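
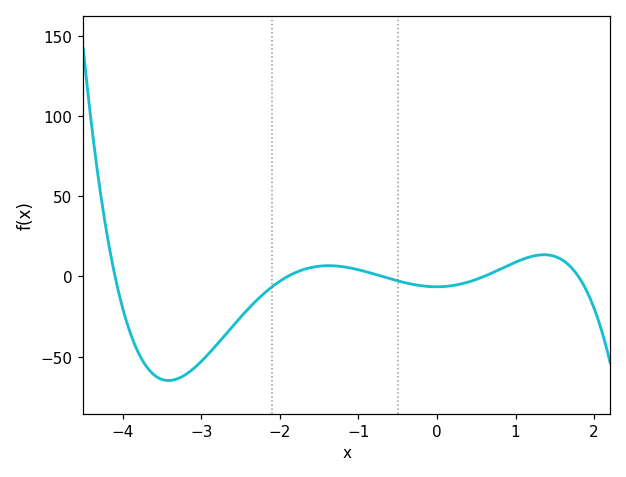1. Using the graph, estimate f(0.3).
-4.79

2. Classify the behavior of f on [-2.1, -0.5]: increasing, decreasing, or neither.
neither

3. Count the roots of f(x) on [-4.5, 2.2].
5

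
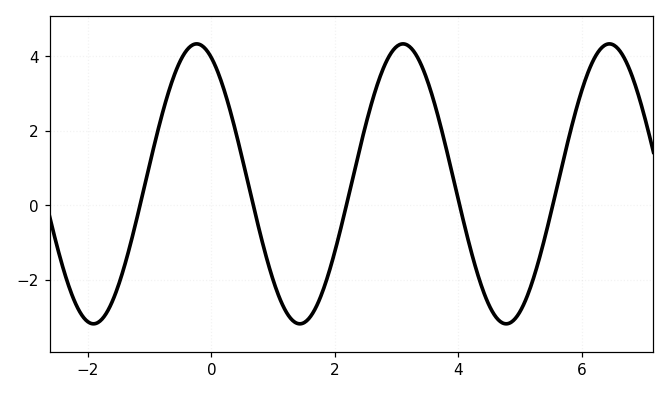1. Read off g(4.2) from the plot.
-1.2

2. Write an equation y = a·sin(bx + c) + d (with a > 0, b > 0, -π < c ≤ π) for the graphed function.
y = 3.76sin(1.88x + 2.02) + 0.57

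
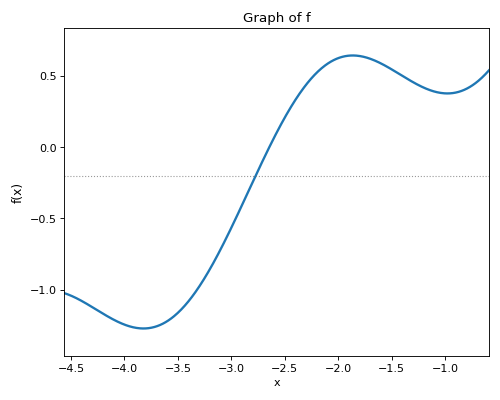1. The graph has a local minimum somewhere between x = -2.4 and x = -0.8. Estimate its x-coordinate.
-1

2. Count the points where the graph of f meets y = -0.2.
1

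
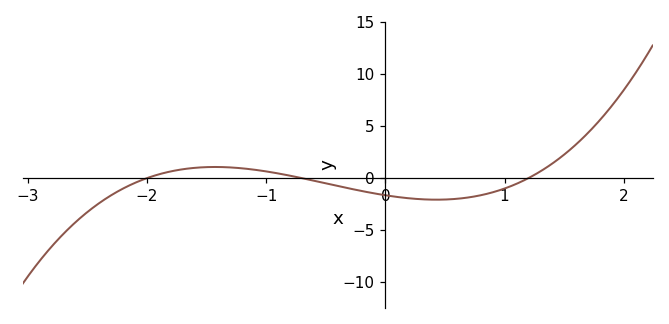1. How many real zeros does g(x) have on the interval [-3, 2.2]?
3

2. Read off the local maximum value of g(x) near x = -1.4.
1.07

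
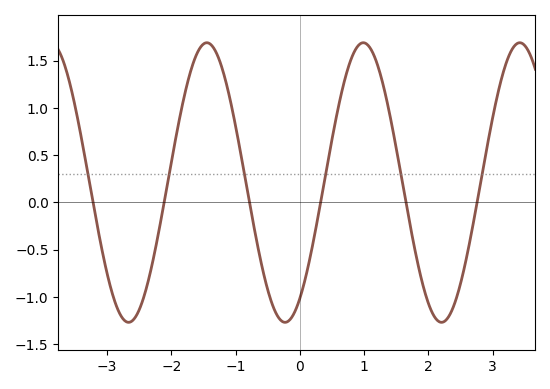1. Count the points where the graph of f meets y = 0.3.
6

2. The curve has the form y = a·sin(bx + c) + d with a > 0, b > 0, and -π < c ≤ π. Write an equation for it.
y = 1.48sin(2.6x - 0.98) + 0.21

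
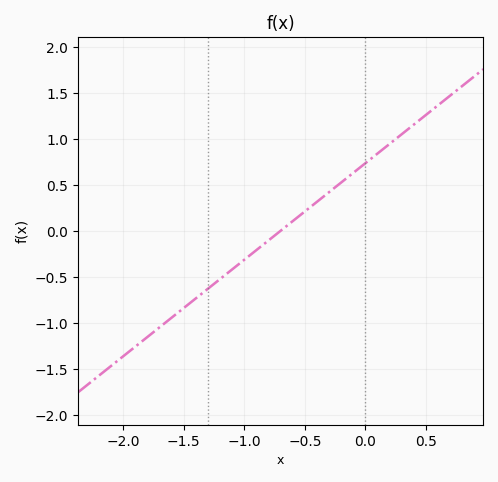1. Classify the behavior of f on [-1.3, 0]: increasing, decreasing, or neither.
increasing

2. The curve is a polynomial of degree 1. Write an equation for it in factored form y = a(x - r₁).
y = 1.05(x + 0.7)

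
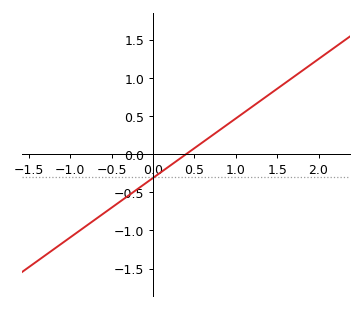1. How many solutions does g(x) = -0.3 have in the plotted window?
1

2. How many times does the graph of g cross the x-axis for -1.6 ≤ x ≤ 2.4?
1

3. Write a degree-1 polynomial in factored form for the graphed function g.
y = 0.78(x - 0.4)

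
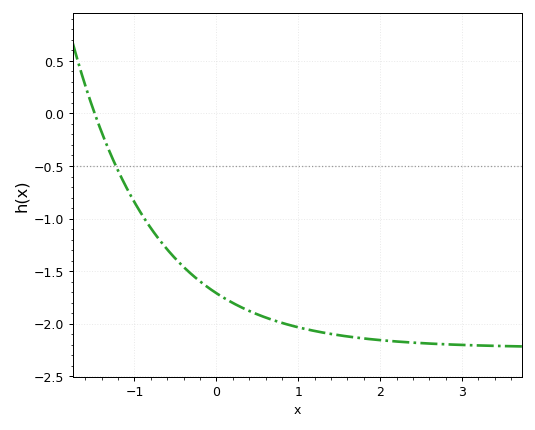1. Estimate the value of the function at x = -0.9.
-0.95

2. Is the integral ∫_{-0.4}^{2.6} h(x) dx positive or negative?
negative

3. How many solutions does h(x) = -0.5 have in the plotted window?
1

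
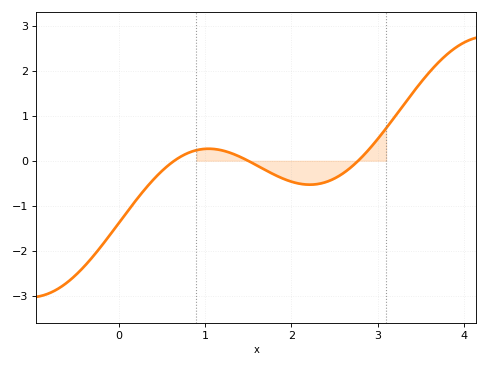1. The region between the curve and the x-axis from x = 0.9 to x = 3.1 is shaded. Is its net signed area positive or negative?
negative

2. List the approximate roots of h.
0.644, 1.5, 2.78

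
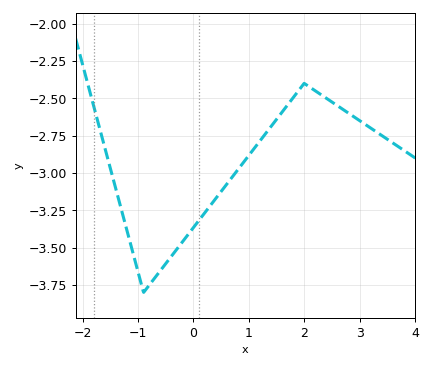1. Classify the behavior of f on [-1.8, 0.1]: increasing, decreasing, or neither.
neither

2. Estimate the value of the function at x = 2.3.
-2.47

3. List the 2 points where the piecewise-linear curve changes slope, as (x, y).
(-0.9, -3.8); (2, -2.4)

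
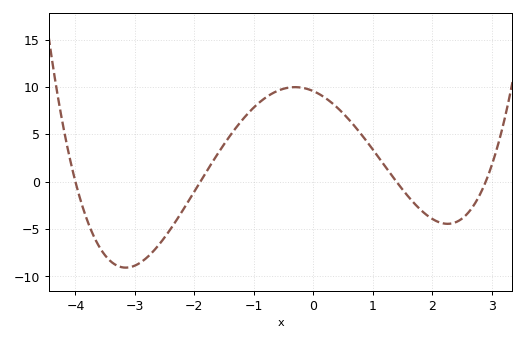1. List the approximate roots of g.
-4, -2, 1.4, 2.8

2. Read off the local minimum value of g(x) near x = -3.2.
-9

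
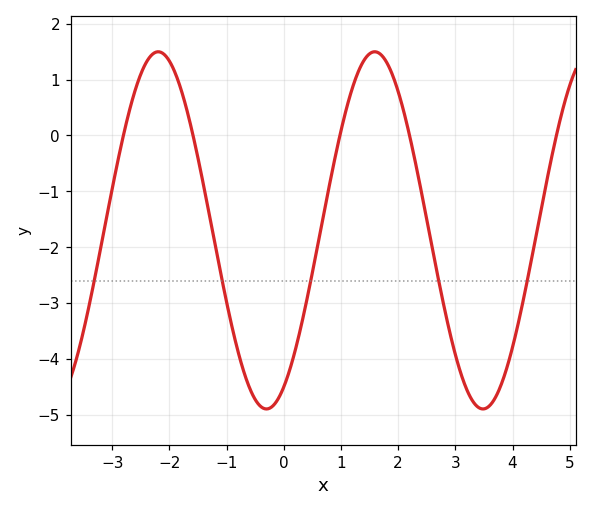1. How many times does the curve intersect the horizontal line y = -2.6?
5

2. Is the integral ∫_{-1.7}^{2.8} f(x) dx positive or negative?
negative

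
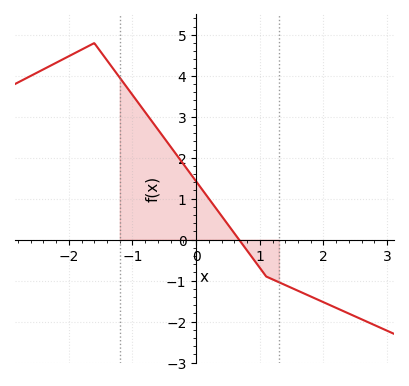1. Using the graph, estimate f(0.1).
1.21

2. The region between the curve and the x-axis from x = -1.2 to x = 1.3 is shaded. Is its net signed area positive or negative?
positive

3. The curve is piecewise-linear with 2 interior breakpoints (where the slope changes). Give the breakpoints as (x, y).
(-1.6, 4.8); (1.1, -0.9)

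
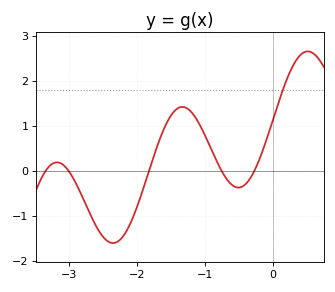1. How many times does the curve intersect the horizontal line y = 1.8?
1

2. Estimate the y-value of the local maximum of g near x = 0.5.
2.7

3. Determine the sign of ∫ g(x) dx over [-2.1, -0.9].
positive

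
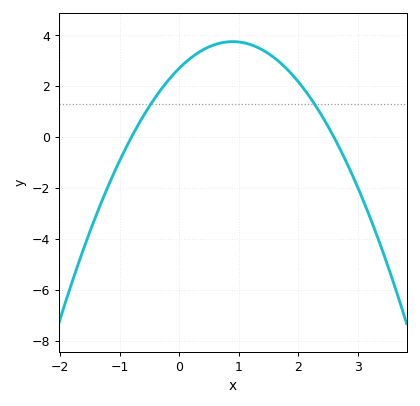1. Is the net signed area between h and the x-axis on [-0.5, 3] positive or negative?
positive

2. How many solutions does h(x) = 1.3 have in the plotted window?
2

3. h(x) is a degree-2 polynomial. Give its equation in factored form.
y = -1.3(x + 0.8)(x - 2.6)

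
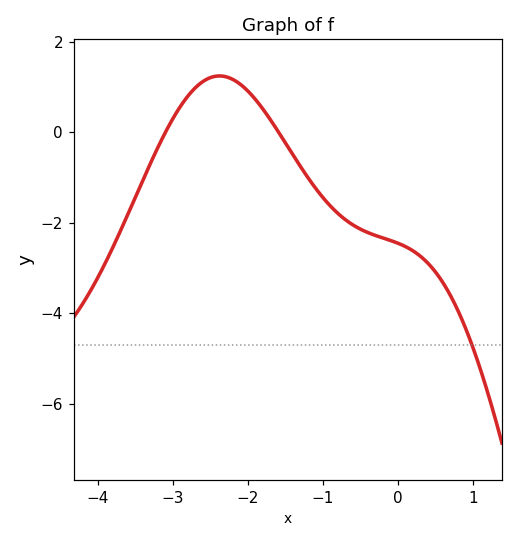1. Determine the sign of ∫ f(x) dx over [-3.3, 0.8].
negative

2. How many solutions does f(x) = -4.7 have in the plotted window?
1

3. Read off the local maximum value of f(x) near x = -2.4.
1.24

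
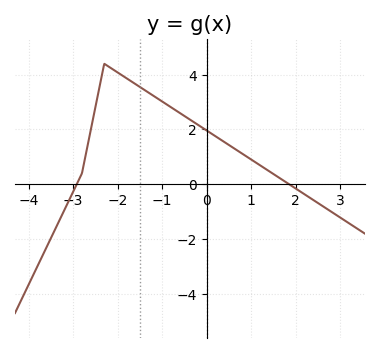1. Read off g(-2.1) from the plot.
4.2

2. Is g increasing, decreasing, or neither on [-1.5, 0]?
decreasing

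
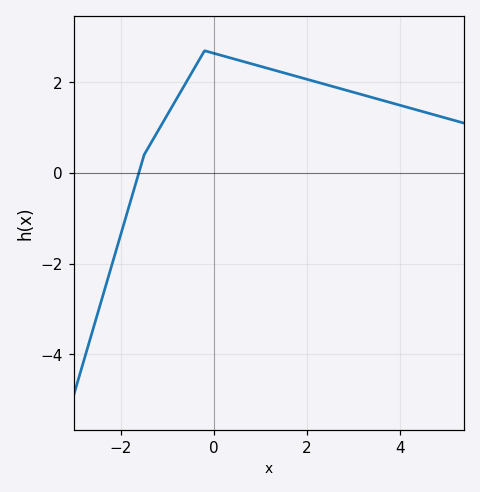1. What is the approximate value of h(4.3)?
1.41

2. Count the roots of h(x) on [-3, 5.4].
1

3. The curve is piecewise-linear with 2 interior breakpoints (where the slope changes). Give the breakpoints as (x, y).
(-1.5, 0.4); (-0.2, 2.7)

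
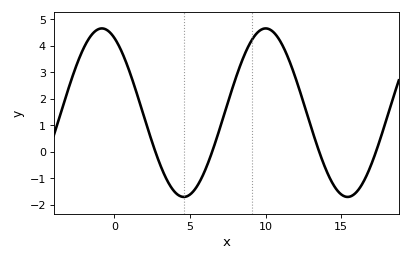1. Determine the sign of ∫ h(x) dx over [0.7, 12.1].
positive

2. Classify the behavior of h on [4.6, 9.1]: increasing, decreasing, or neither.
increasing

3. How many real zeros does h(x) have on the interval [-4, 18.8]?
4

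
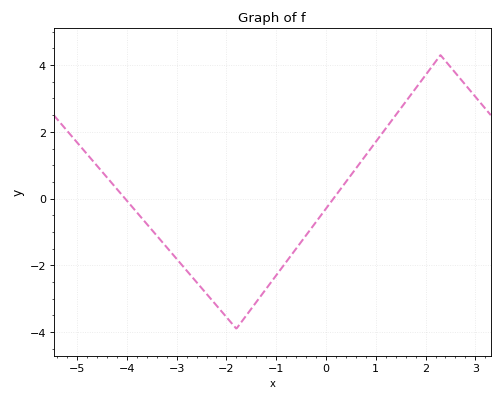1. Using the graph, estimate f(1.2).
2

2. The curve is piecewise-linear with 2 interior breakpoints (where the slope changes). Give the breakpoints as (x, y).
(-1.8, -3.9); (2.3, 4.3)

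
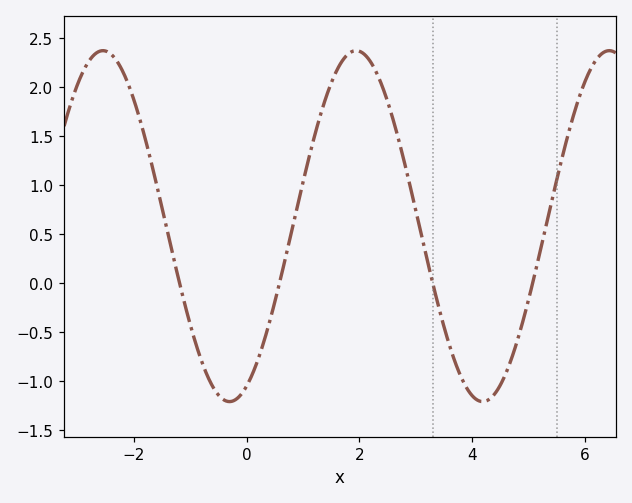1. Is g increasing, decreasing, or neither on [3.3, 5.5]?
neither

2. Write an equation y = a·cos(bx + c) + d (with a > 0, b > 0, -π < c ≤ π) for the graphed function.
y = 1.79cos(1.4x - 2.72) + 0.58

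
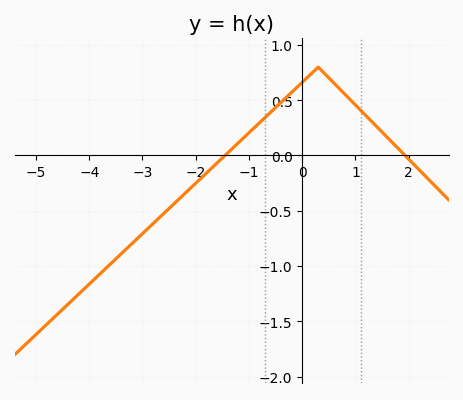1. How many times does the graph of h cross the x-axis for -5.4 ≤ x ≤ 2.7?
2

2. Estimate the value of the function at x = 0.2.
0.754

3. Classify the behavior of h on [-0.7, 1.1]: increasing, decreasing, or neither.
neither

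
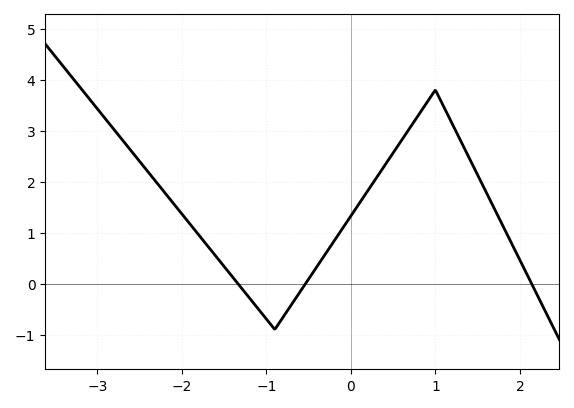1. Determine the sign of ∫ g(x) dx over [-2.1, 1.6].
positive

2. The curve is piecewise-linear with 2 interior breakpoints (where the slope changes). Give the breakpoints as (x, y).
(-0.9, -0.9); (1, 3.8)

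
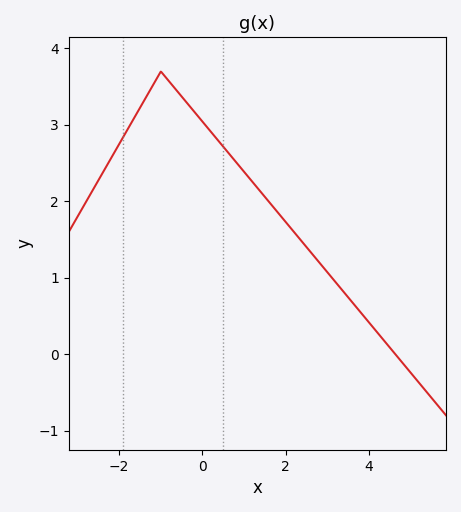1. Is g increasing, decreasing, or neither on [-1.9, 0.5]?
neither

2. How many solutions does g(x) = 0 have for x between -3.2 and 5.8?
1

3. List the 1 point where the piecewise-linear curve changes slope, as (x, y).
(-1, 3.7)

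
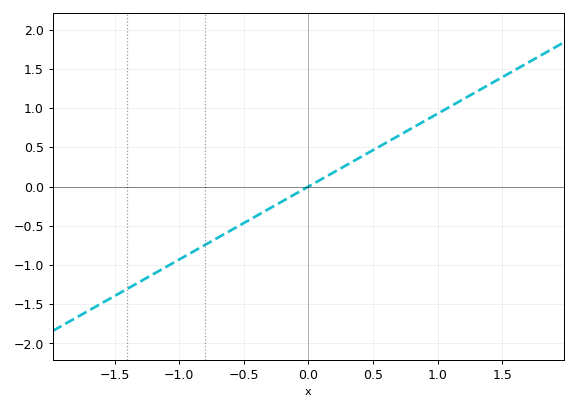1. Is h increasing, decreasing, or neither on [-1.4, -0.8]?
increasing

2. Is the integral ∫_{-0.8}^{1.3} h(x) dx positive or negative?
positive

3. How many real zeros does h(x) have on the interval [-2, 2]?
1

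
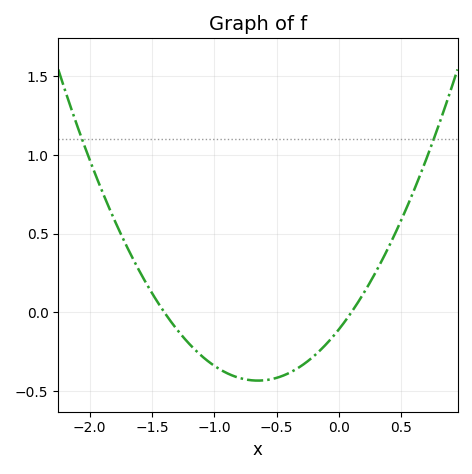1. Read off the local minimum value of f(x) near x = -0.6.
-0.45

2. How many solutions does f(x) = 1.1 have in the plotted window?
2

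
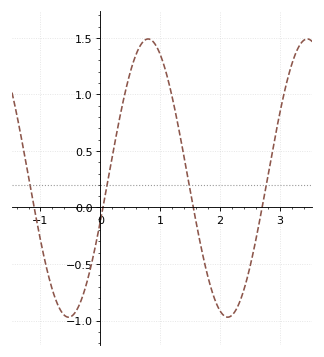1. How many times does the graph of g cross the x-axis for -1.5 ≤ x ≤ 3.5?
4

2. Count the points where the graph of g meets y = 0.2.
4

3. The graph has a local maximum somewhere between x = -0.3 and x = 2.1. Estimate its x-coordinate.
0.8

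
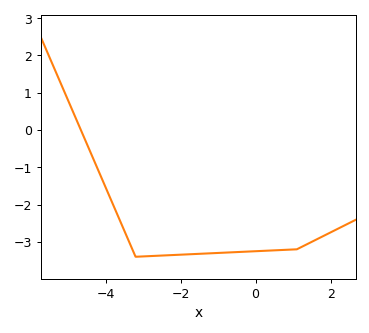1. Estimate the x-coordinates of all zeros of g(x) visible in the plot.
-4.6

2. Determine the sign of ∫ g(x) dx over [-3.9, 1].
negative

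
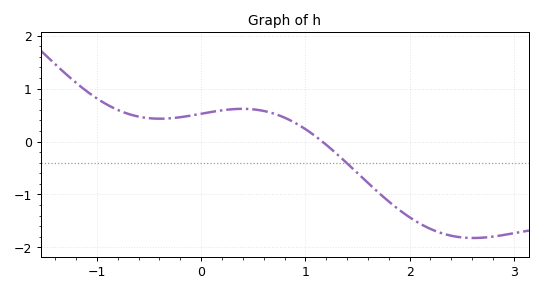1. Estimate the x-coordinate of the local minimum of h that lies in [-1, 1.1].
-0.397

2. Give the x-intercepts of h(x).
1.16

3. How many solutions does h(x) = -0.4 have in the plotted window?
1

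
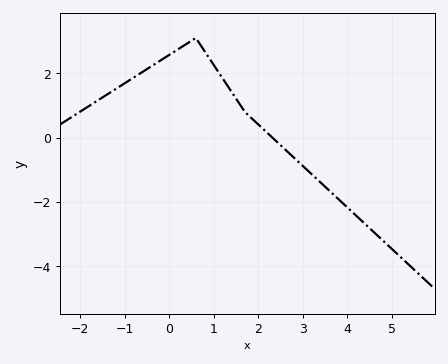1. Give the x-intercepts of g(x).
2.4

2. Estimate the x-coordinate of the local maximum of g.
0.6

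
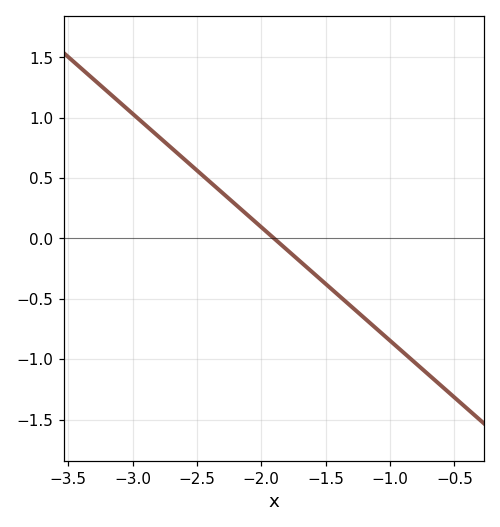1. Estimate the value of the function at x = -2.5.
0.564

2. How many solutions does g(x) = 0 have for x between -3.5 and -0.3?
1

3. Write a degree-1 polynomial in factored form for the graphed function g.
y = -0.94(x + 1.9)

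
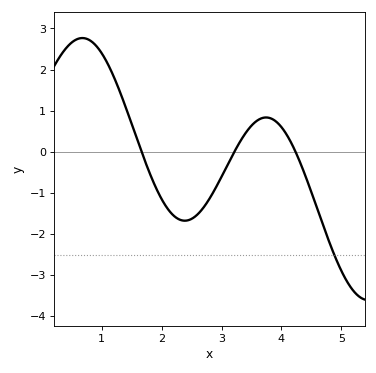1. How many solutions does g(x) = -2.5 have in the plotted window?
1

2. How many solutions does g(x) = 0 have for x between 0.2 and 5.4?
3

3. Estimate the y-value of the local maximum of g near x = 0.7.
2.8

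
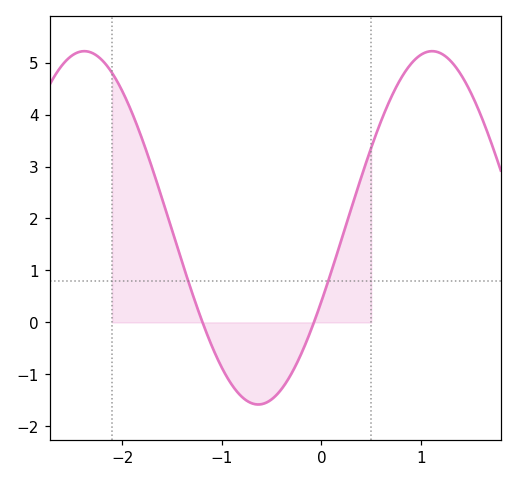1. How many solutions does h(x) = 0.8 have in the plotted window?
2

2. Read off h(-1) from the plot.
-0.868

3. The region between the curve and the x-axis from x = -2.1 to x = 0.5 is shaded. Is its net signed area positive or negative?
positive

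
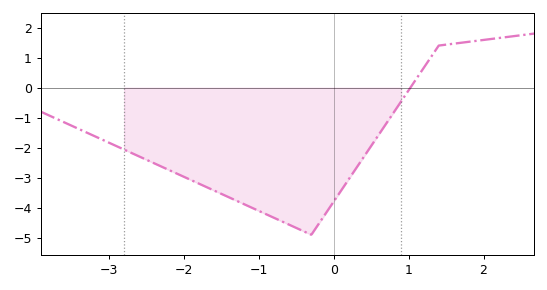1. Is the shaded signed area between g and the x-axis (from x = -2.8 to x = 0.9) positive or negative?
negative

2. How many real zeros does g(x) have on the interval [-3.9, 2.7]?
1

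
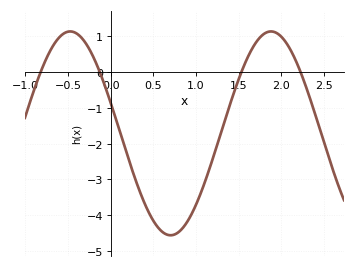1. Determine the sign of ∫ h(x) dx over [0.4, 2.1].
negative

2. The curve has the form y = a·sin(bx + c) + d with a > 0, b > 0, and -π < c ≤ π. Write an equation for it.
y = 2.85sin(2.7x + 2.8) - 1.71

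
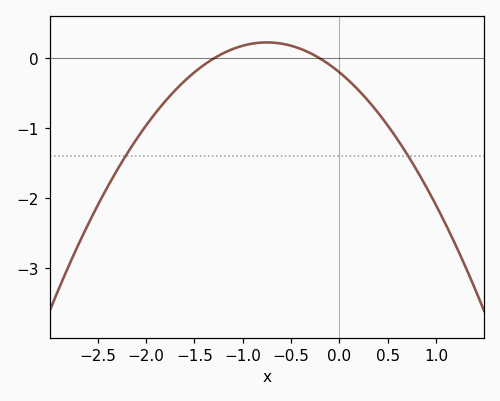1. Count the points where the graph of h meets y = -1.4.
2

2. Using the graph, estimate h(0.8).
-1.6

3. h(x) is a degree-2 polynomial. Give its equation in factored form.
y = -0.76(x + 1.3)(x + 0.2)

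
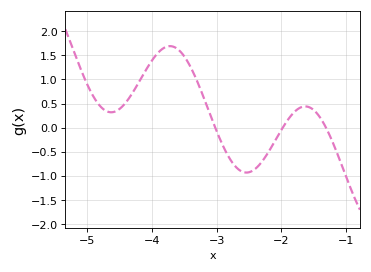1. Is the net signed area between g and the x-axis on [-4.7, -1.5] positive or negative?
positive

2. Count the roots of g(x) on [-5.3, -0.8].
3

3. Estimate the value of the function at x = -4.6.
0.3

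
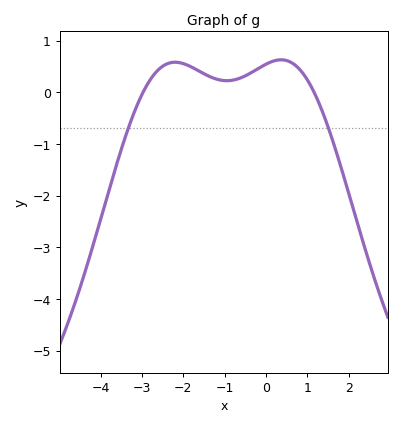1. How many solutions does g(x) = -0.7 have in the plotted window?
2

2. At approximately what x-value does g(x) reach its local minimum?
-1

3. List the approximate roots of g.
-3, 1.2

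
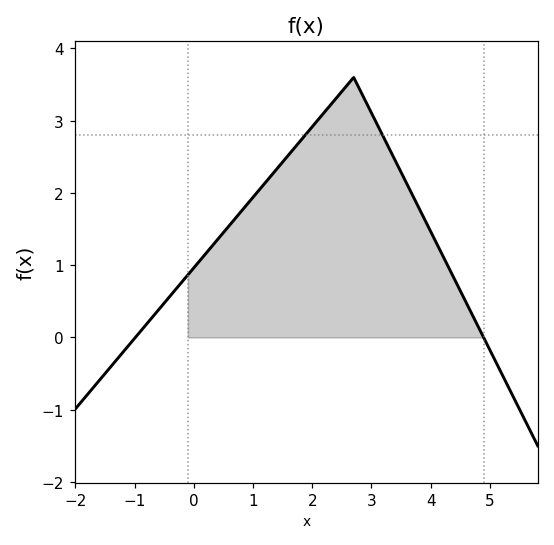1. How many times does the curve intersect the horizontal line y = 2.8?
2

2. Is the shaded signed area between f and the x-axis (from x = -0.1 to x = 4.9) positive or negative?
positive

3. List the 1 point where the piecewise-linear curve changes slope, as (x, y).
(2.7, 3.6)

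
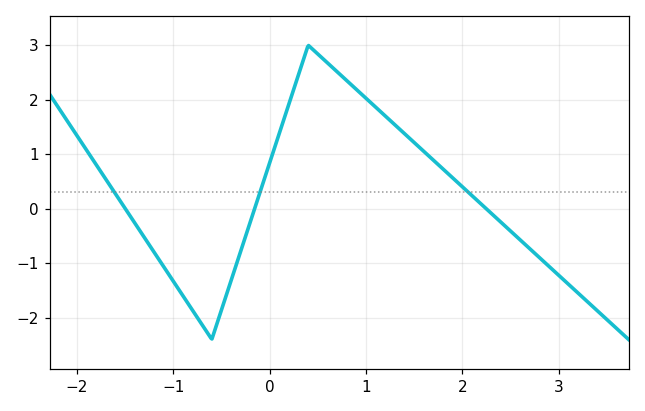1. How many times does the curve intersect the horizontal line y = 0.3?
3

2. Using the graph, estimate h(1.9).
0.563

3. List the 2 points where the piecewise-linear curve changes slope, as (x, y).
(-0.6, -2.4); (0.4, 3)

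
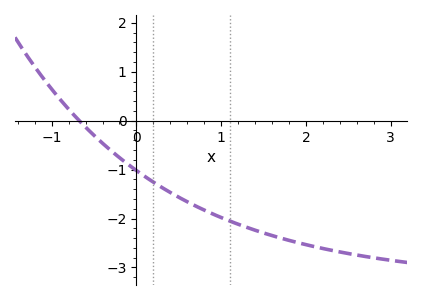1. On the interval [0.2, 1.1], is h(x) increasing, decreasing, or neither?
decreasing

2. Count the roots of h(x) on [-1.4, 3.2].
1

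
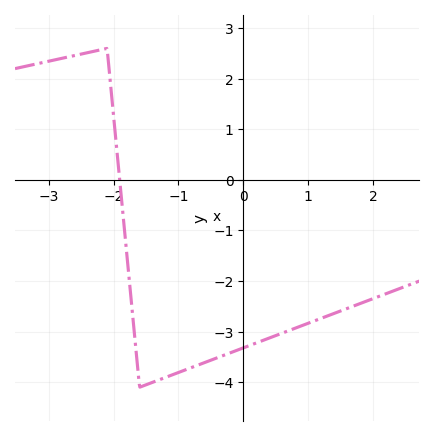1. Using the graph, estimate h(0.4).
-3.1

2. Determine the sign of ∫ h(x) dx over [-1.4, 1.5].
negative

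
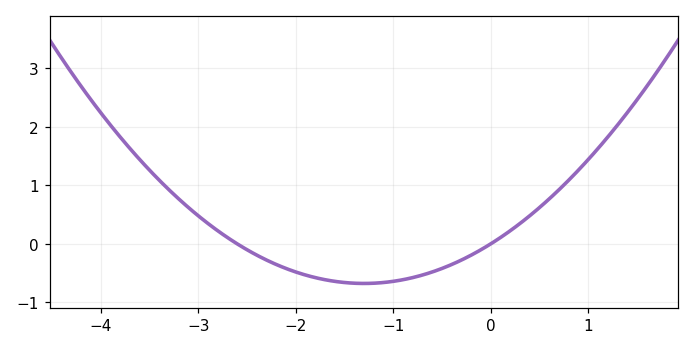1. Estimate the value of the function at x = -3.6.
1.44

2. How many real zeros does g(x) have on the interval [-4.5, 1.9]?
2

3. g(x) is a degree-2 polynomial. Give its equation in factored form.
y = 0.4(x + 2.6)(x - 0)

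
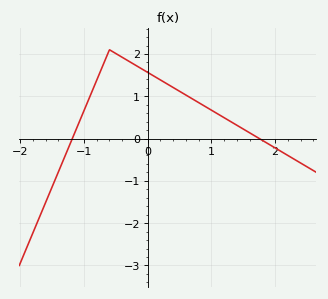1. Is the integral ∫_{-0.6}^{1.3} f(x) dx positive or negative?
positive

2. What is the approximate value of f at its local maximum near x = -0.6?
2.1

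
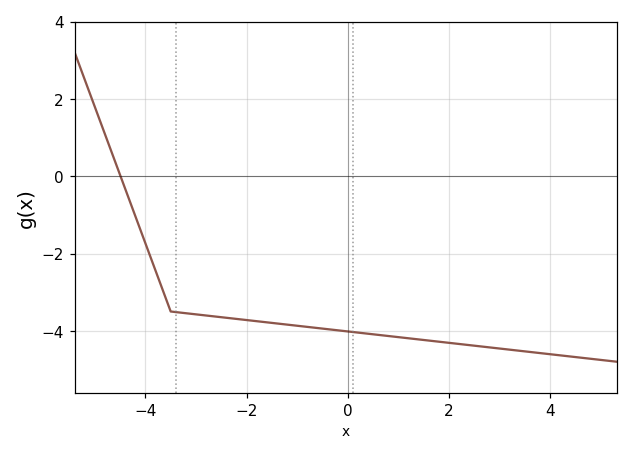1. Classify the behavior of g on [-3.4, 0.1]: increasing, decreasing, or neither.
decreasing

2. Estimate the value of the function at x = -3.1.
-3.6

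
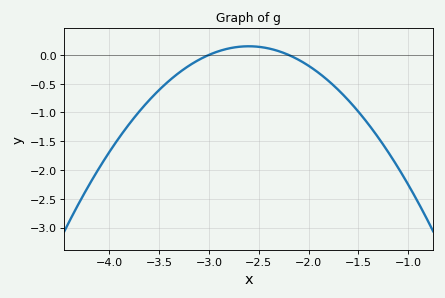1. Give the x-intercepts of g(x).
-3, -2.2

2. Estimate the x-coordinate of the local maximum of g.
-2.6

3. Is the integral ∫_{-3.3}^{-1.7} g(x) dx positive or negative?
negative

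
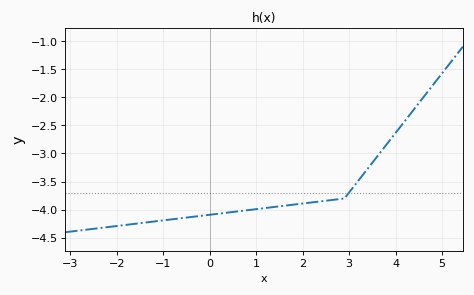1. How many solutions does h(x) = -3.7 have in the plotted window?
1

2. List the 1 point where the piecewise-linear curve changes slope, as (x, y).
(2.9, -3.8)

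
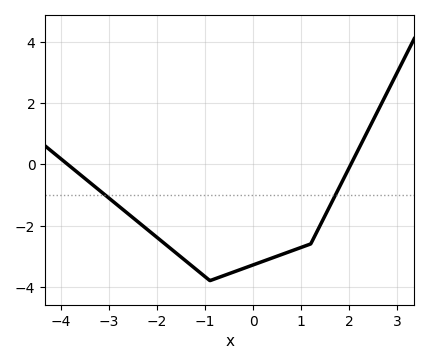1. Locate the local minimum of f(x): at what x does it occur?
-0.9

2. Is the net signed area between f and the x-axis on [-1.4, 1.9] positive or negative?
negative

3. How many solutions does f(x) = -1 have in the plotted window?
2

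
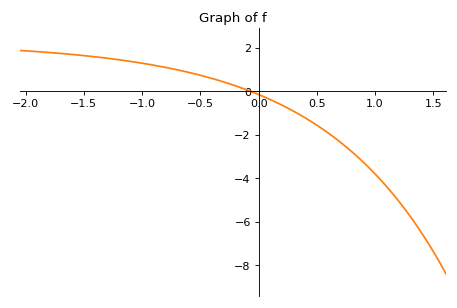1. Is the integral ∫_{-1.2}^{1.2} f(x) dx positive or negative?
negative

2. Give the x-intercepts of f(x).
-0.075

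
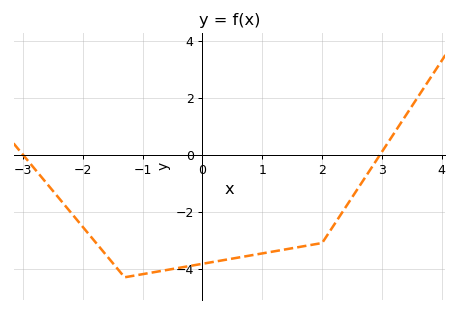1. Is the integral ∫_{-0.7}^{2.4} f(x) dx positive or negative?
negative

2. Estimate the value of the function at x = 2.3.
-2.14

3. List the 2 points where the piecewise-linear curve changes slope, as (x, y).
(-1.3, -4.3); (2, -3.1)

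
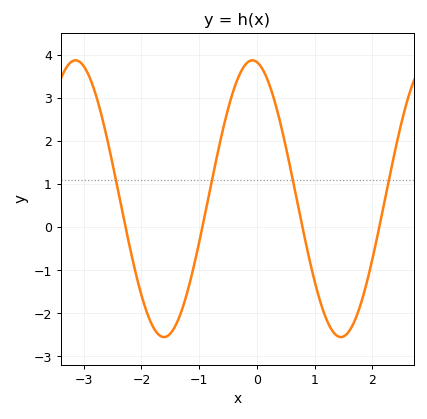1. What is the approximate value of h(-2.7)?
2.63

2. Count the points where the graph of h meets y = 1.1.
4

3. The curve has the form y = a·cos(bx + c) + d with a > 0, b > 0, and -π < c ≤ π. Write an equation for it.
y = 3.21cos(2.05x + 0.16) + 0.66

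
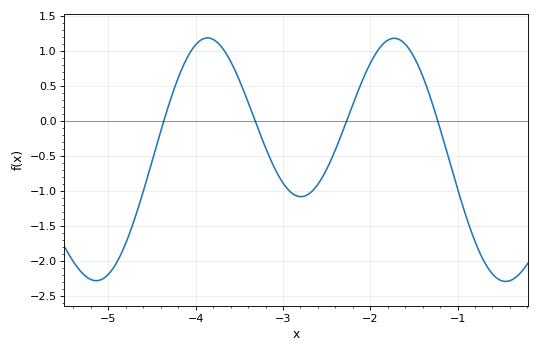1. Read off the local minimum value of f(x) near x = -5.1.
-2.28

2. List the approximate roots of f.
-4.36, -3.32, -2.27, -1.23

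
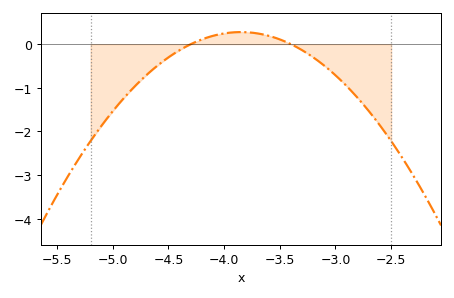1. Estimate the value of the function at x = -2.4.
-2.6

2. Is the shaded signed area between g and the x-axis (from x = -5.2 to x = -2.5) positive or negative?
negative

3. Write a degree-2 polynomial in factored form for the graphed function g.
y = -1.37(x + 4.3)(x + 3.4)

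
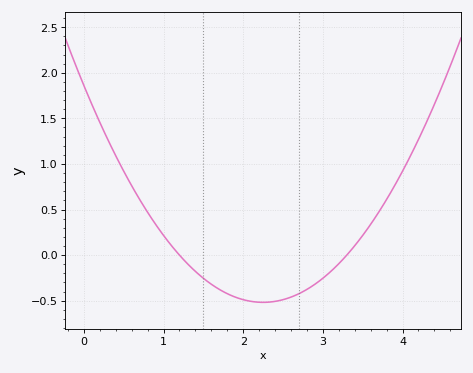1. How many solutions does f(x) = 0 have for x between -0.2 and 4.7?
2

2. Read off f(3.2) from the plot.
-0.094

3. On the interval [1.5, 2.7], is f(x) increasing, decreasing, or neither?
neither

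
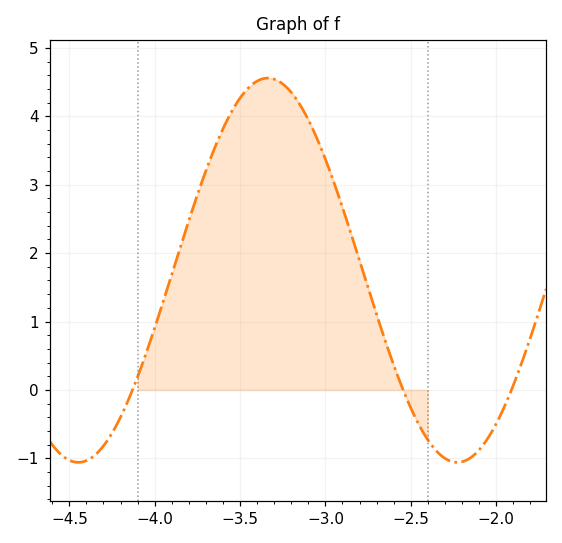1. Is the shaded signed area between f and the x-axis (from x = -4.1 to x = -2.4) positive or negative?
positive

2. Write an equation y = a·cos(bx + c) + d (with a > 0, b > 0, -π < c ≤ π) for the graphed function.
y = 2.81cos(2.8x - 3.1) + 1.75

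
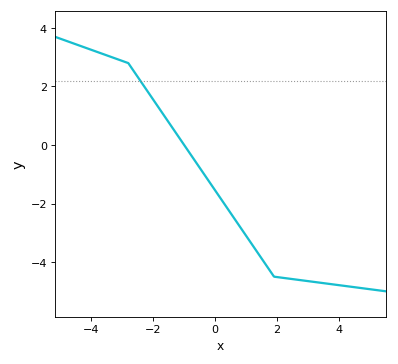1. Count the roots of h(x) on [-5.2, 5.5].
1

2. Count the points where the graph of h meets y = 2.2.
1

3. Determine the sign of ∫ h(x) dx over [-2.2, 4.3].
negative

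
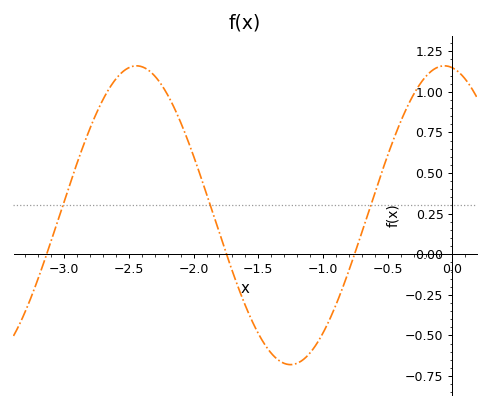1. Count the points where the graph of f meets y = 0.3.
3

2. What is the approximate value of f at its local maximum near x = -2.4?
1.16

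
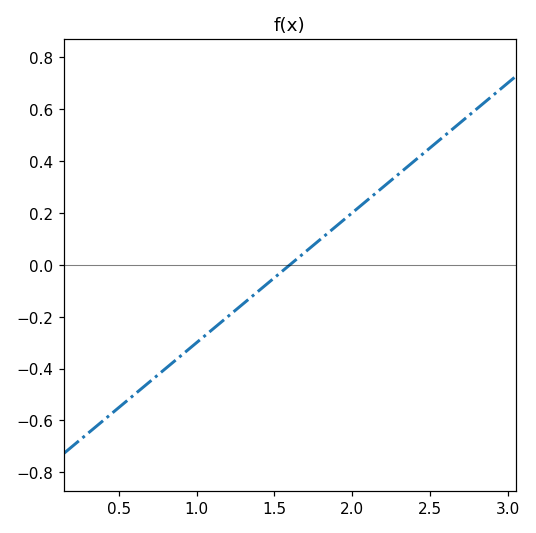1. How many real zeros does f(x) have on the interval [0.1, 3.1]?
1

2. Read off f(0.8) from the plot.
-0.4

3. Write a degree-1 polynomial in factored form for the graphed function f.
y = 0.5(x - 1.6)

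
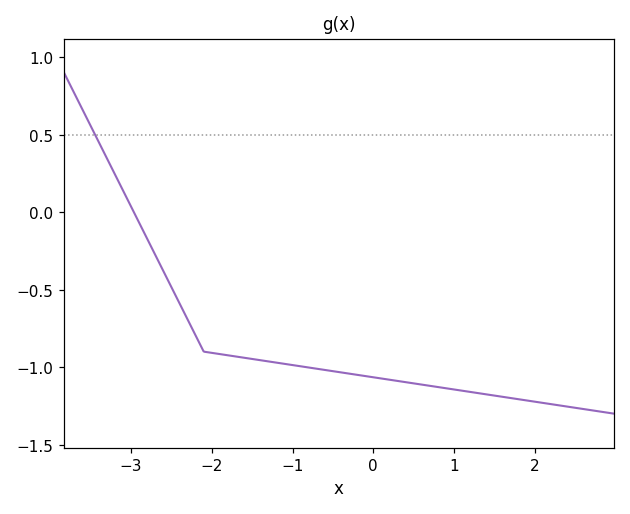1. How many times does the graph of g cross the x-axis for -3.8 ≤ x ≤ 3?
1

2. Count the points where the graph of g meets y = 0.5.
1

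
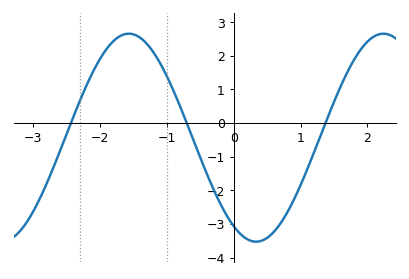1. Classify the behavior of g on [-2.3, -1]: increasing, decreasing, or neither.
neither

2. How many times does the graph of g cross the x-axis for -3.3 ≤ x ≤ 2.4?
3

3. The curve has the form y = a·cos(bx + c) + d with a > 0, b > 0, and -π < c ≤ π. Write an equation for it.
y = 3.09cos(1.6x + 2.6) - 0.44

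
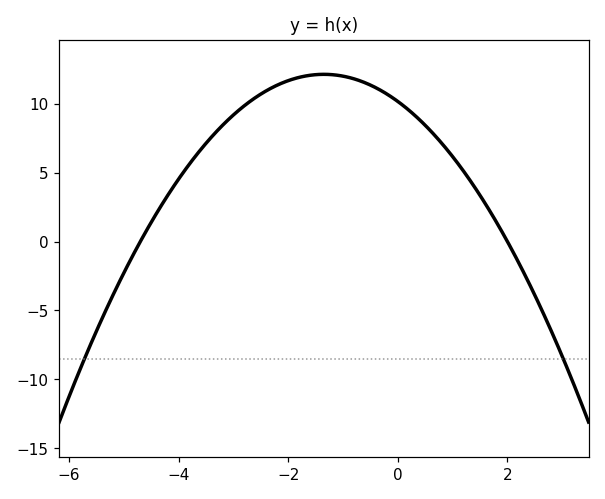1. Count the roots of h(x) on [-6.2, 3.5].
2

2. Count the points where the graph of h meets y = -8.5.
2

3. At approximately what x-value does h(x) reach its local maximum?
-1.35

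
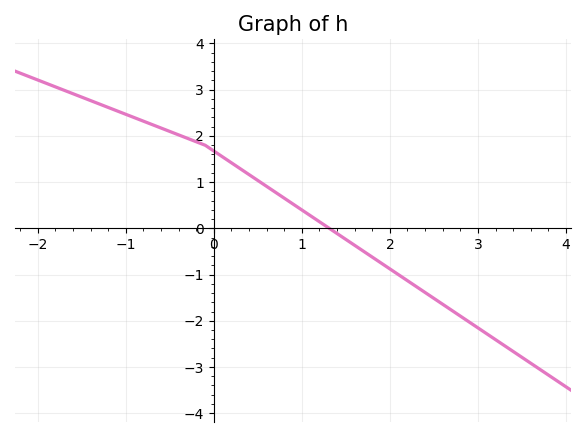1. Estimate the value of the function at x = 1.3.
0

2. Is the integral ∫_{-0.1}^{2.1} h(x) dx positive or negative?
positive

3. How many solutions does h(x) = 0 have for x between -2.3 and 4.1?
1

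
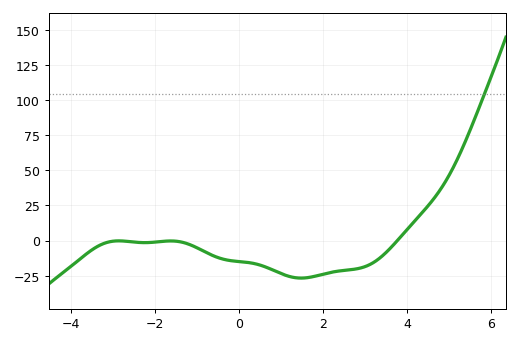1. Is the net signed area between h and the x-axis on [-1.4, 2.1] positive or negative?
negative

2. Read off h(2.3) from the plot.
-22.1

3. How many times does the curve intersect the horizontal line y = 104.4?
1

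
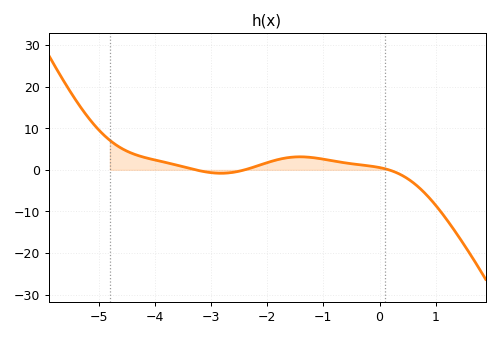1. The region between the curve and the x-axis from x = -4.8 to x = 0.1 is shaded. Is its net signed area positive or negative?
positive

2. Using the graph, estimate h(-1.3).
3.08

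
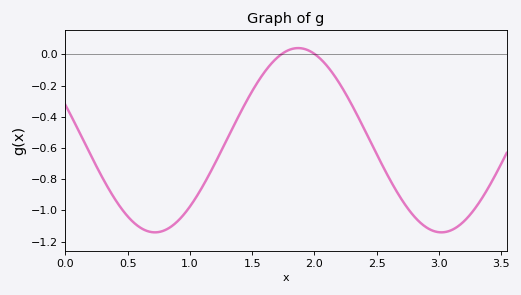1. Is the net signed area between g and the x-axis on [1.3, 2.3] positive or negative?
negative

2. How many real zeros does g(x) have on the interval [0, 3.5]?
2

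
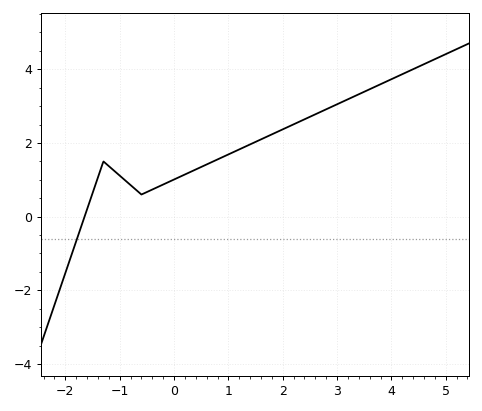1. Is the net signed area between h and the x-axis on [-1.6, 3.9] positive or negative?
positive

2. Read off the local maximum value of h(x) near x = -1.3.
1.5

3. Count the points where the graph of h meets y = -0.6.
1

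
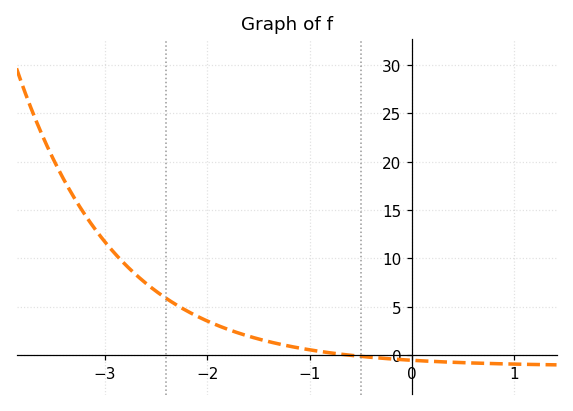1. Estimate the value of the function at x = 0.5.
-0.786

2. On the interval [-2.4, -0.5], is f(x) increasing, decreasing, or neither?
decreasing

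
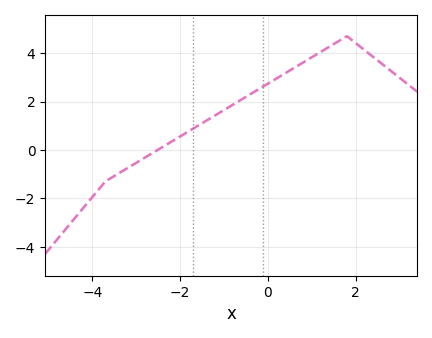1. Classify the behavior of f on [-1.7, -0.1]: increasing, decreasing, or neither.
increasing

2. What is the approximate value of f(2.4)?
3.84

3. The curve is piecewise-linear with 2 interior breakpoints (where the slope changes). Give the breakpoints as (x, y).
(-3.7, -1.3); (1.8, 4.7)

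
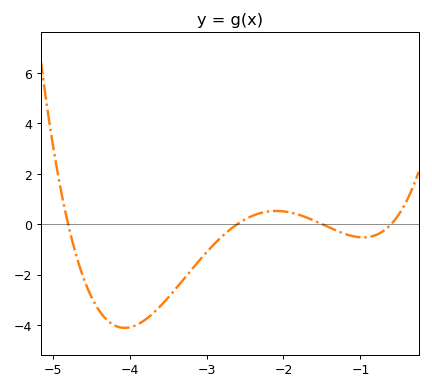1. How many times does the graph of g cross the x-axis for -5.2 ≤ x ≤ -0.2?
4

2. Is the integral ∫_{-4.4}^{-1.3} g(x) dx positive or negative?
negative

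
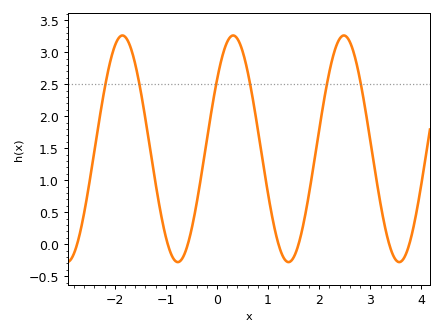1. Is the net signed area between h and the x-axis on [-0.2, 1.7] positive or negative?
positive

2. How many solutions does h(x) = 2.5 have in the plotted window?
6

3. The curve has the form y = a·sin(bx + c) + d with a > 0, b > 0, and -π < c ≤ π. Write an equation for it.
y = 1.77sin(2.9x + 0.65) + 1.49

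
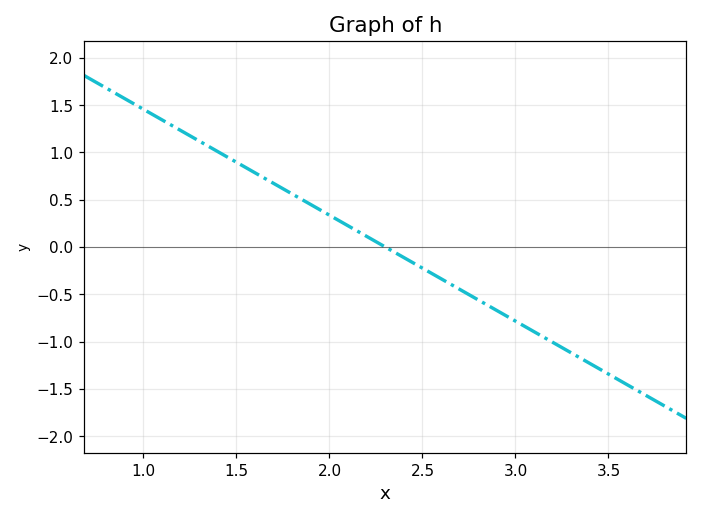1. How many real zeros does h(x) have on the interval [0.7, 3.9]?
1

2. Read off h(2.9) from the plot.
-0.672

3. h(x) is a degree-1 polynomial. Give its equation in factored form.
y = -1.12(x - 2.3)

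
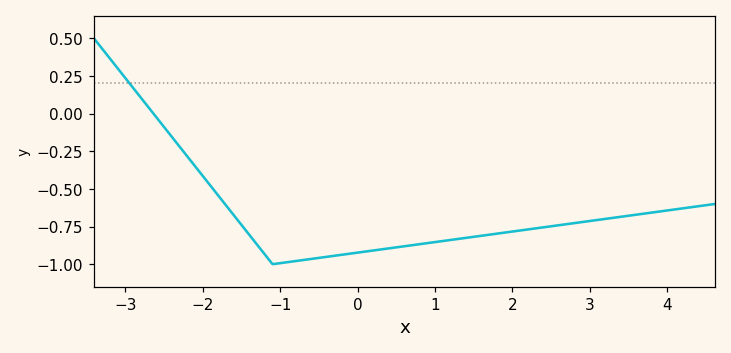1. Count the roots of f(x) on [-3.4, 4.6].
1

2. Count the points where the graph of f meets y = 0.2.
1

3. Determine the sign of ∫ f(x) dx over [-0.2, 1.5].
negative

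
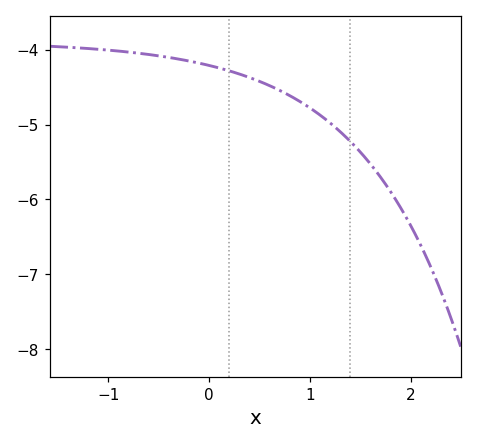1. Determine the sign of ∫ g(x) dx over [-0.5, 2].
negative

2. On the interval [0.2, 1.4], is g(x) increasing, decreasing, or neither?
decreasing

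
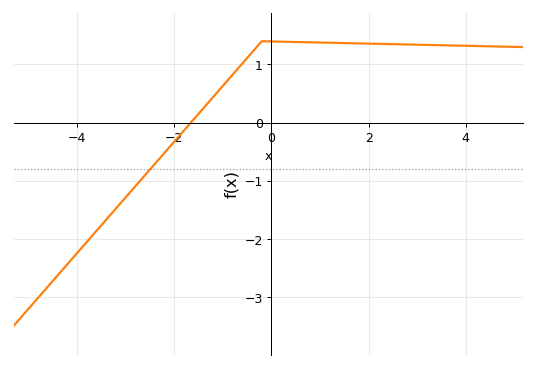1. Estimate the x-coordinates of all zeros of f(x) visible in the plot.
-1.6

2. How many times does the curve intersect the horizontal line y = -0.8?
1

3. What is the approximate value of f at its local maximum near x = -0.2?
1.4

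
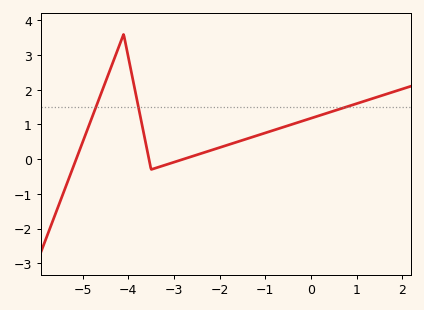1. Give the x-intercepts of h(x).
-5.14, -3.55, -2.79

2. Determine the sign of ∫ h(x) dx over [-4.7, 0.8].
positive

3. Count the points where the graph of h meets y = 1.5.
3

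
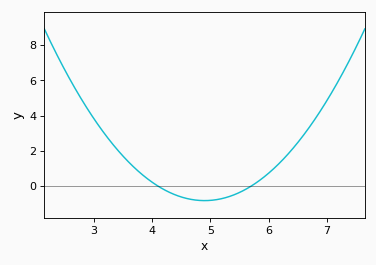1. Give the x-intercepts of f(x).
4.1, 5.7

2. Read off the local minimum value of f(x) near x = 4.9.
-0.826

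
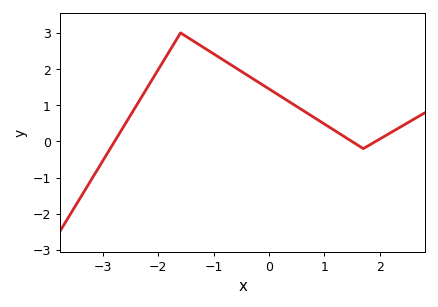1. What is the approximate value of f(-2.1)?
1.74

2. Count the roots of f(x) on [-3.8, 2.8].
3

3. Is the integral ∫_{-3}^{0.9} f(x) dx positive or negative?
positive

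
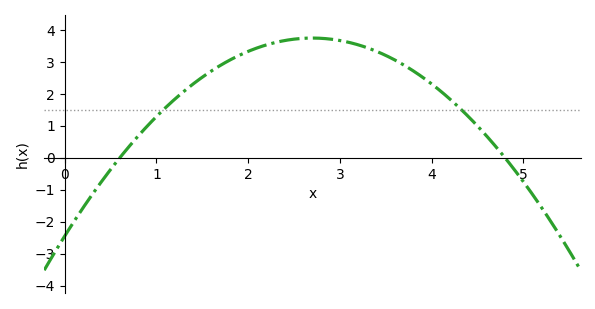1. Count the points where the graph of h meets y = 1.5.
2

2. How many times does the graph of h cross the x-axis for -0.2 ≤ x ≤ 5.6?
2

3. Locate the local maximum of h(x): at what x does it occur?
2.7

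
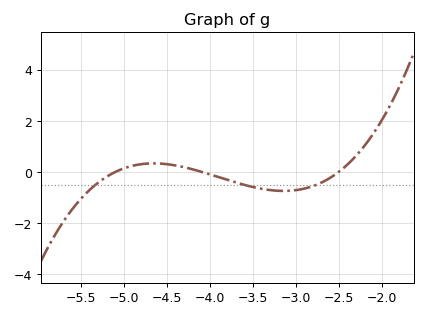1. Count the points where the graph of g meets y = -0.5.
3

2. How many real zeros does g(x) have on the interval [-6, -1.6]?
3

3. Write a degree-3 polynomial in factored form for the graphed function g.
y = 0.62(x + 5.1)(x + 4.1)(x + 2.5)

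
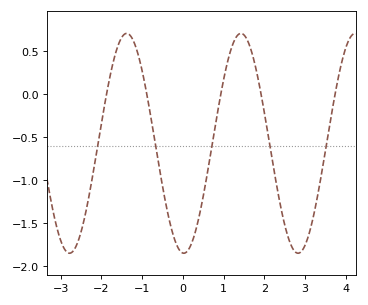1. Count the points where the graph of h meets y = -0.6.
5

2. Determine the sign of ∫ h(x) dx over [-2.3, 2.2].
negative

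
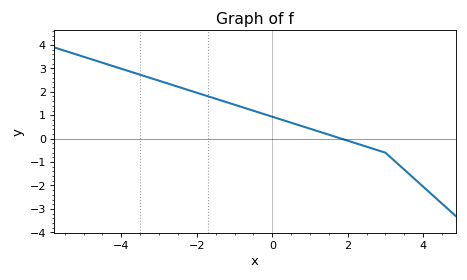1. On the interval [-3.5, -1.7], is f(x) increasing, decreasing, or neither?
decreasing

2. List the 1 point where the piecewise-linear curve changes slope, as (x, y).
(3, -0.6)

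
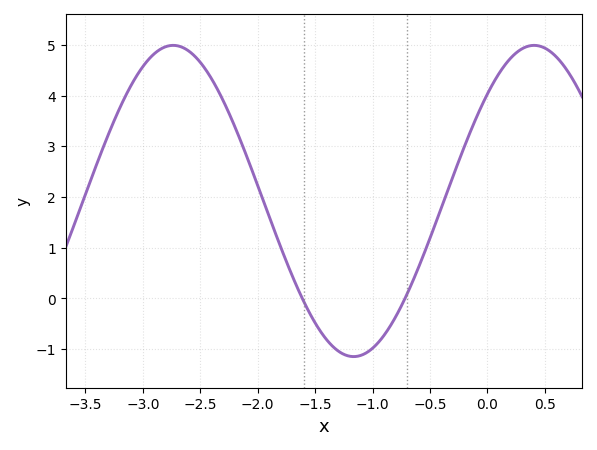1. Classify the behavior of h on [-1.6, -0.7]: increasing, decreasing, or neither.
neither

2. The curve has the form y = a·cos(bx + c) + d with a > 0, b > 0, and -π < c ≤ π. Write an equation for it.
y = 3.07cos(2x - 0.81) + 1.92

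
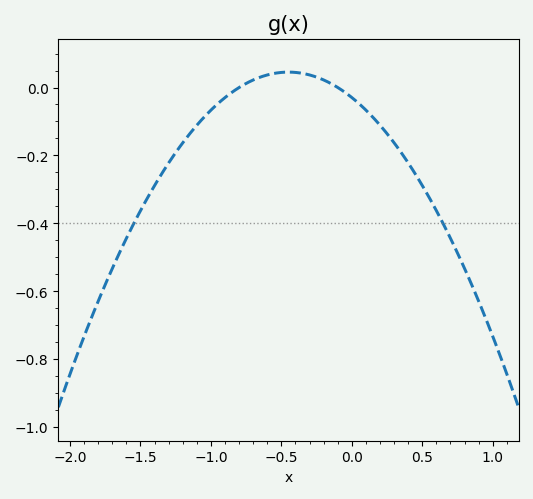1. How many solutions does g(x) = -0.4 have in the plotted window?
2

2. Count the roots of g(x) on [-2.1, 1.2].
2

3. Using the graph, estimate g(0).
-0.02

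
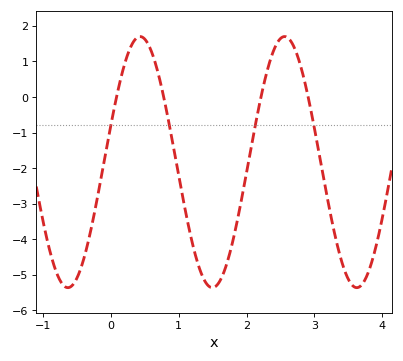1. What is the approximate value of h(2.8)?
0.9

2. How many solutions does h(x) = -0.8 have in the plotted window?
4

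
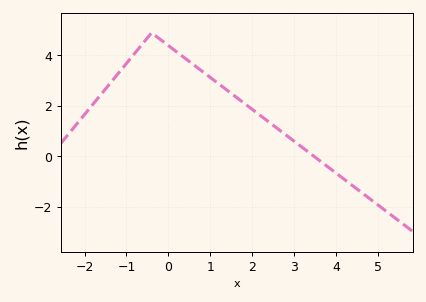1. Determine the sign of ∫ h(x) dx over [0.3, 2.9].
positive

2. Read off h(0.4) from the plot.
3.89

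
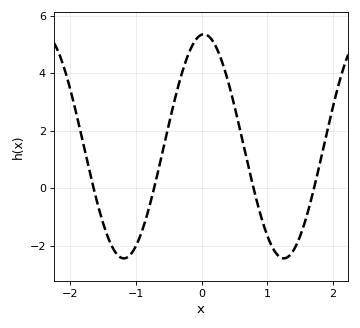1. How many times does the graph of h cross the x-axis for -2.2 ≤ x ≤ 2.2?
4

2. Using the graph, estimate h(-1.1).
-2.4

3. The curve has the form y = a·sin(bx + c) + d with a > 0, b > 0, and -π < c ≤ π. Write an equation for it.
y = 3.9sin(2.6x + 1.5) + 1.46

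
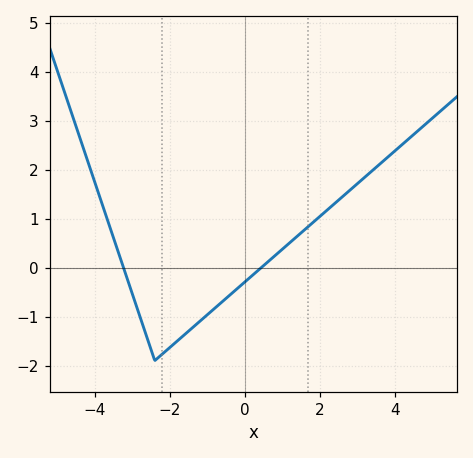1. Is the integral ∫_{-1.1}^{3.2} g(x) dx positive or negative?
positive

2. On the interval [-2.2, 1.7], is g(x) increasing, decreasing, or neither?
increasing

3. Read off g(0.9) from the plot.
0.308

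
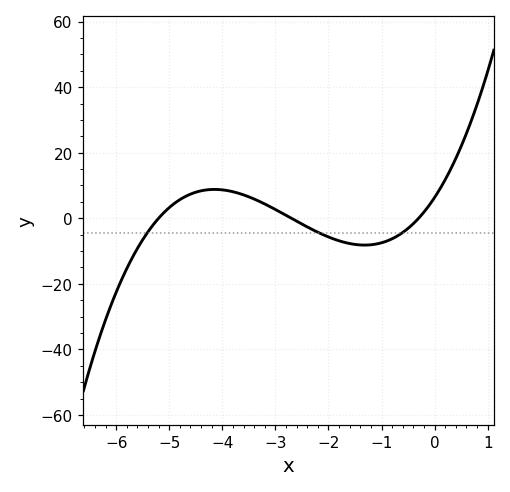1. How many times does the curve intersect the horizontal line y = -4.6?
3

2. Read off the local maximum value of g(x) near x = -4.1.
8.79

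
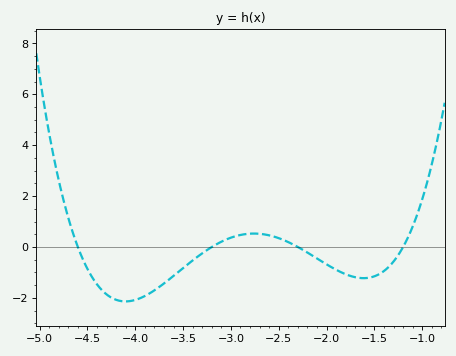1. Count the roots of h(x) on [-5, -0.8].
4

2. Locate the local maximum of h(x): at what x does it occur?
-2.8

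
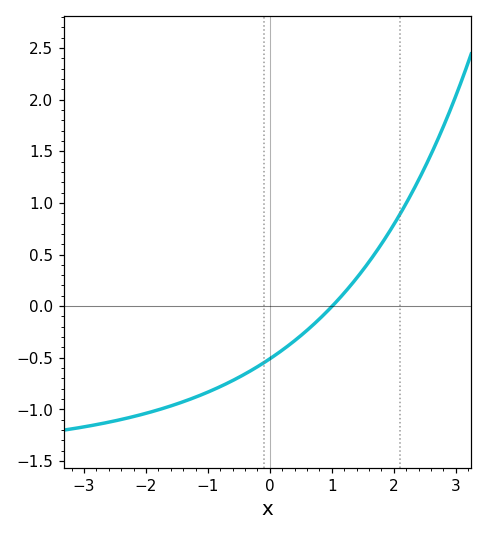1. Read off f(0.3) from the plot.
-0.381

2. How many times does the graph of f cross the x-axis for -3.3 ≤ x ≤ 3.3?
1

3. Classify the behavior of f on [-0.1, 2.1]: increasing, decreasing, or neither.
increasing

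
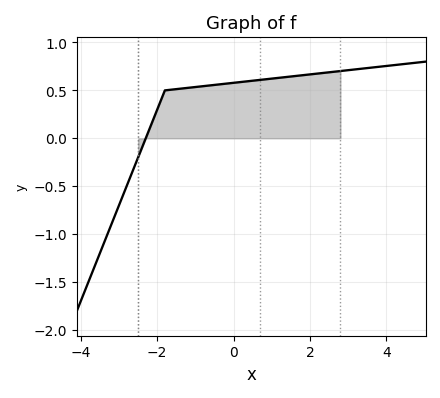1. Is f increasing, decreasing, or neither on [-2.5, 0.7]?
increasing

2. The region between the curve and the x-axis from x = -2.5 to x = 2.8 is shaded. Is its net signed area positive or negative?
positive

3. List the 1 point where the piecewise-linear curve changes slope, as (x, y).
(-1.8, 0.5)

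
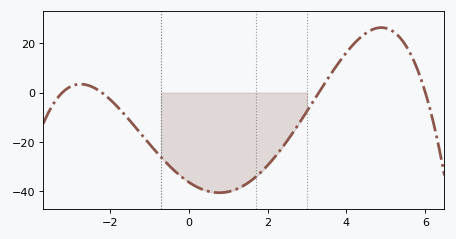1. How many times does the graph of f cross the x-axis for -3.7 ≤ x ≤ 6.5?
4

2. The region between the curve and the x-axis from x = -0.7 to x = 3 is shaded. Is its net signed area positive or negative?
negative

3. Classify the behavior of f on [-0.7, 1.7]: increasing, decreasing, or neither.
neither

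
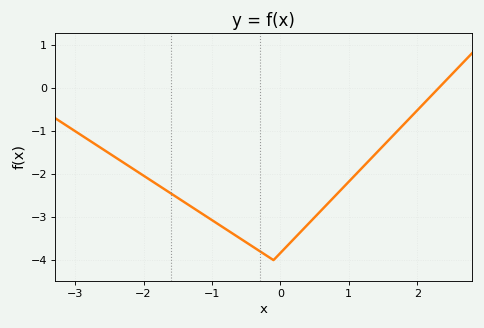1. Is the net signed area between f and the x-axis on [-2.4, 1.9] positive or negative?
negative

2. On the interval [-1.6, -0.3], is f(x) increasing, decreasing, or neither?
decreasing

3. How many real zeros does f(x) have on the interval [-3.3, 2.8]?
1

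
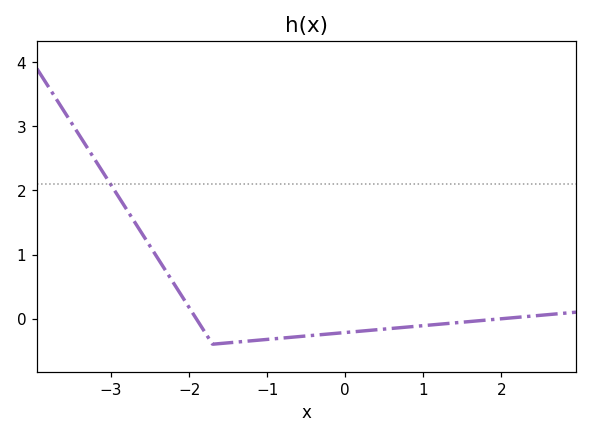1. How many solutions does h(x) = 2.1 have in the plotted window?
1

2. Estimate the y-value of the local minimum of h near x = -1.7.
-0.4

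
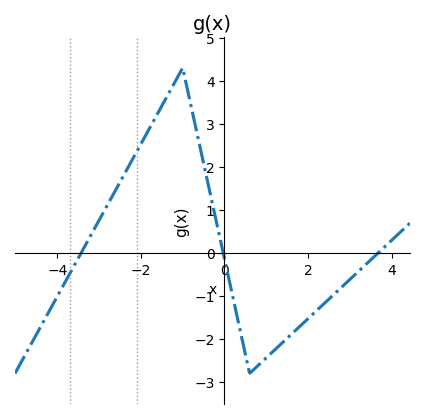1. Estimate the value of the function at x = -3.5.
-0.124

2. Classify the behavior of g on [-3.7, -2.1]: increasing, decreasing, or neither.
increasing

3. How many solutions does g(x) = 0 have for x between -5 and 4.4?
3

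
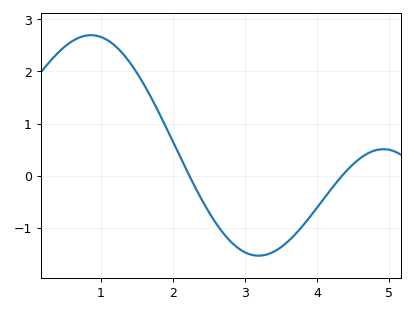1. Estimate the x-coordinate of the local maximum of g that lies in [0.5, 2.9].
0.9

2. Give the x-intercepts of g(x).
2.2, 4.3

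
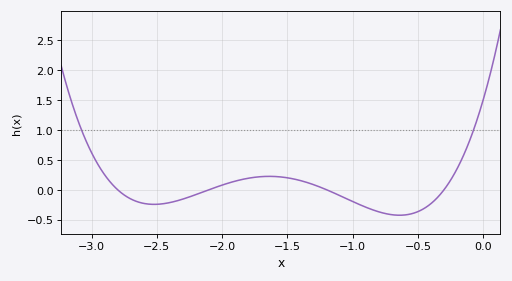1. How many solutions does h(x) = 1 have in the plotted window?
2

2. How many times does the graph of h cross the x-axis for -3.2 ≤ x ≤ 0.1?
4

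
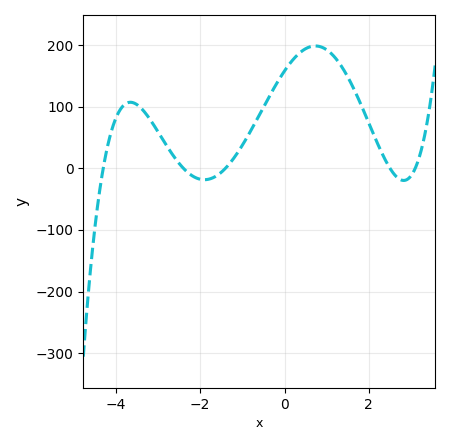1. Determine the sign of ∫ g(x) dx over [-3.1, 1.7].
positive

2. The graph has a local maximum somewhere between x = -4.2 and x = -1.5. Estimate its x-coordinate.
-3.65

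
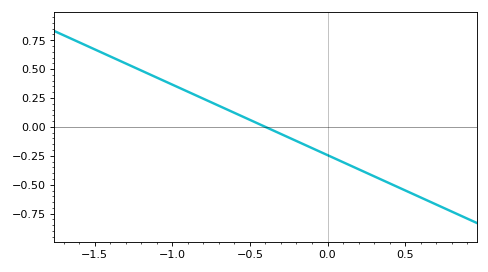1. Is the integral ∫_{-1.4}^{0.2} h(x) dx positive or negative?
positive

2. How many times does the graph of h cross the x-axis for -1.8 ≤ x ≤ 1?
1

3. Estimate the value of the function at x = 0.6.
-0.6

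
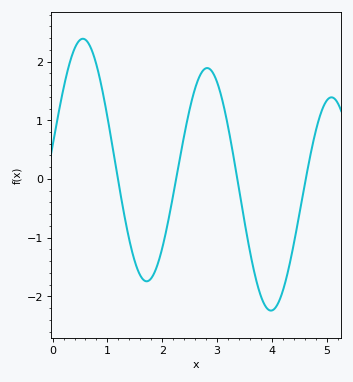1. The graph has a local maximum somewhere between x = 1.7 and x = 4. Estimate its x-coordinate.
2.8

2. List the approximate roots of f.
1.2, 2.3, 3.4, 4.6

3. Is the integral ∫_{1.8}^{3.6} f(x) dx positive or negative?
positive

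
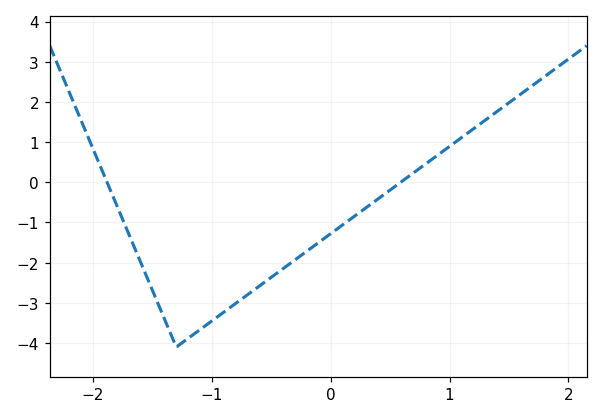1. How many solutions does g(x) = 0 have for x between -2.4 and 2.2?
2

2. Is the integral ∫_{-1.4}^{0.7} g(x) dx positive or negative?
negative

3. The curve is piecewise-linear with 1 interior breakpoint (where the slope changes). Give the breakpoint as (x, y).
(-1.3, -4.1)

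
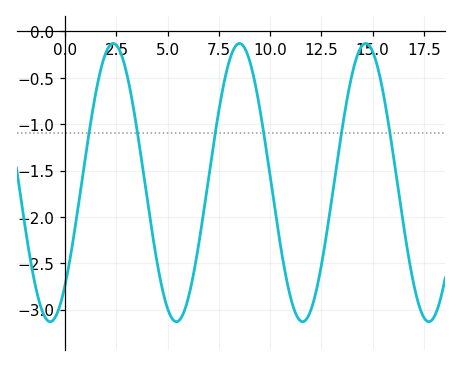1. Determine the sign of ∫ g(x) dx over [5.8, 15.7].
negative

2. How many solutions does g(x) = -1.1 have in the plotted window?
6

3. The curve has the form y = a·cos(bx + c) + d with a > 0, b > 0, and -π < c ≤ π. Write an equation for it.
y = 1.5cos(1x - 2.4) - 1.63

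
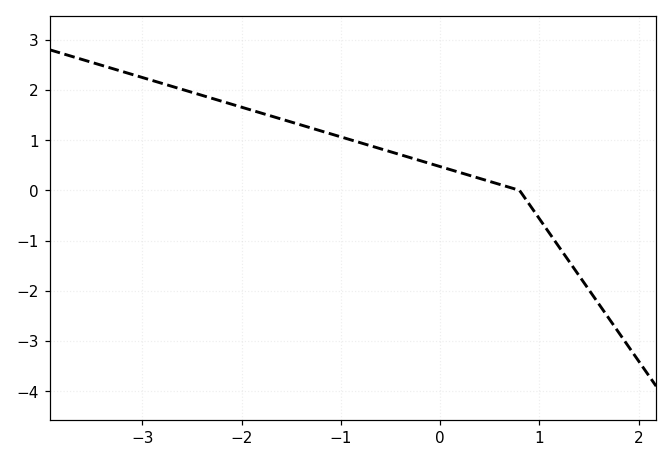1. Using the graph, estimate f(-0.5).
0.769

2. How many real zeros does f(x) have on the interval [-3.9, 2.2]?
1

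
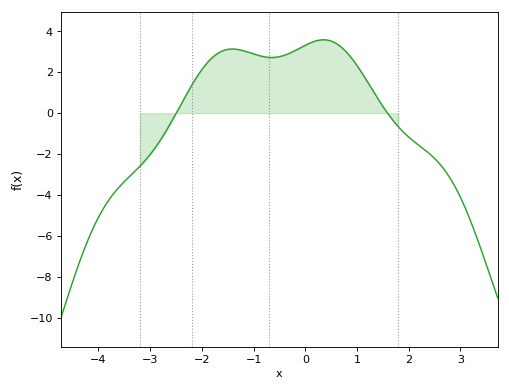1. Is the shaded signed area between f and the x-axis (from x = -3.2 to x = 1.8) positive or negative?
positive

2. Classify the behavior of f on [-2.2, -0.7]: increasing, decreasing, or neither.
neither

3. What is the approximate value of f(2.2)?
-1.6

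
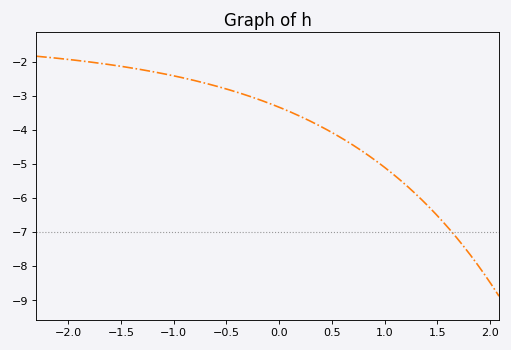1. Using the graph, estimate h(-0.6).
-2.72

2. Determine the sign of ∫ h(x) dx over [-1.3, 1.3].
negative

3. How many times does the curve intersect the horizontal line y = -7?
1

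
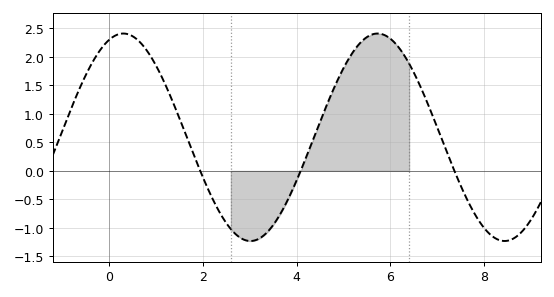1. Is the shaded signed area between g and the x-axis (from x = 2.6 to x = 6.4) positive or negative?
positive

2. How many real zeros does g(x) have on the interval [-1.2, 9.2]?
3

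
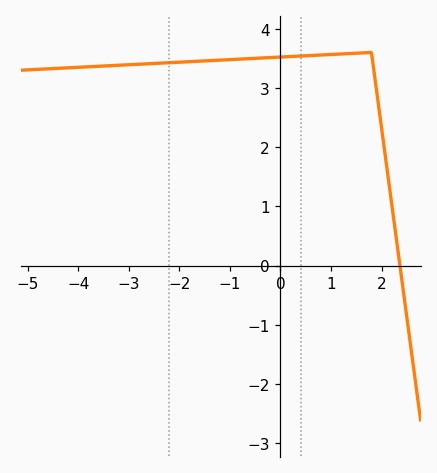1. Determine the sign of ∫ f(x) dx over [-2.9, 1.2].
positive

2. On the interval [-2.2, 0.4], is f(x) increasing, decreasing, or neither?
increasing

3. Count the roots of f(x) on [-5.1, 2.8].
1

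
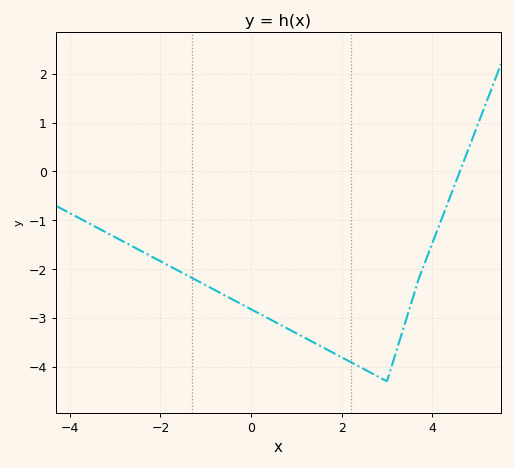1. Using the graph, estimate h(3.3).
-3.4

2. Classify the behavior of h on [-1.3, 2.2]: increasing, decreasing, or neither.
decreasing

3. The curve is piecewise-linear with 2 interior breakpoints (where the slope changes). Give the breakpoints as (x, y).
(3, -4.3); (3.7, -2.2)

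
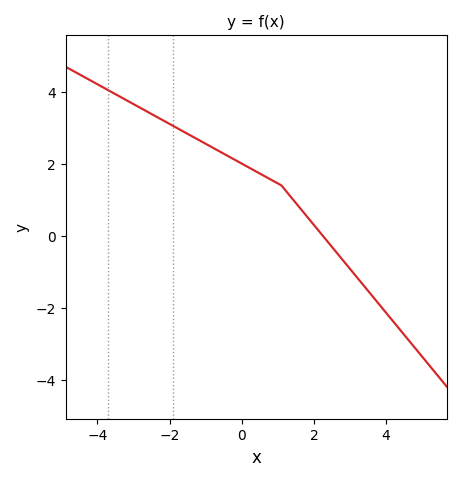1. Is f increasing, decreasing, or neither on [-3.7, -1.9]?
decreasing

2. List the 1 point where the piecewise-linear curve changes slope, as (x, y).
(1.1, 1.4)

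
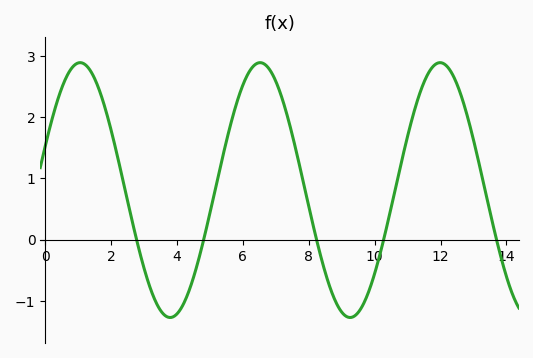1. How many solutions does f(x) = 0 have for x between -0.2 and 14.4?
5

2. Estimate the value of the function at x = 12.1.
2.87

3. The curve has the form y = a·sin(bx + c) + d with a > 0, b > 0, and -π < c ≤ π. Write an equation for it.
y = 2.08sin(1.15x + 0.352) + 0.81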